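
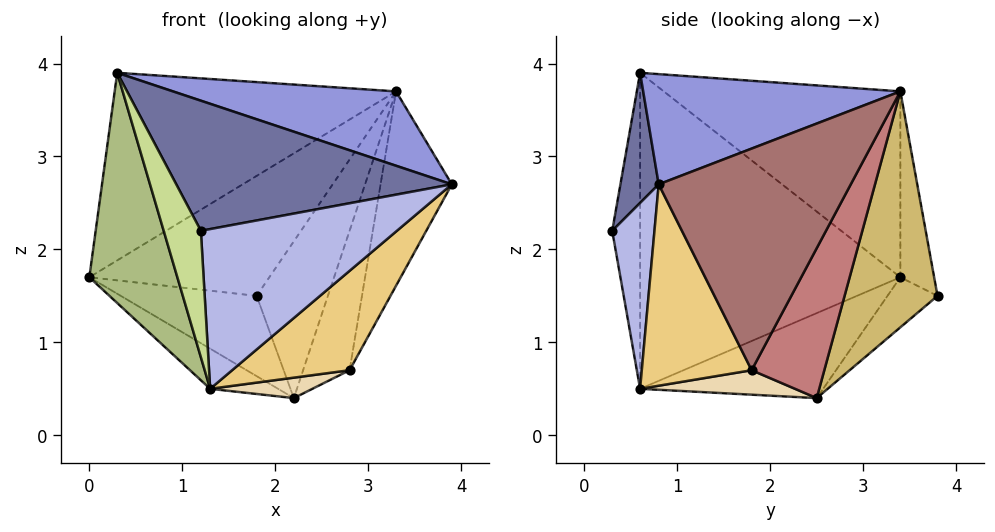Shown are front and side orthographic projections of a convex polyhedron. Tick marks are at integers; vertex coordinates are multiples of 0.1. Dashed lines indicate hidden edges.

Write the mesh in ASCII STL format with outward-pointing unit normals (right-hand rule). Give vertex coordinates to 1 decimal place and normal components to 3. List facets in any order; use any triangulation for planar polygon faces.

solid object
 facet normal 0.134 -0.961 0.240
  outer loop
   vertex 1.2 0.3 2.2
   vertex 3.9 0.8 2.7
   vertex 0.3 0.6 3.9
  endloop
 endfacet
 facet normal -0.441 0.525 0.728
  outer loop
   vertex 3.3 3.4 3.7
   vertex 0.0 3.4 1.7
   vertex 0.3 0.6 3.9
  endloop
 endfacet
 facet normal 0.318 -0.276 0.907
  outer loop
   vertex 3.3 3.4 3.7
   vertex 0.3 0.6 3.9
   vertex 3.9 0.8 2.7
  endloop
 endfacet
 facet normal 0.208 -0.965 -0.158
  outer loop
   vertex 1.3 0.6 0.5
   vertex 3.9 0.8 2.7
   vertex 1.2 0.3 2.2
  endloop
 endfacet
 facet normal -0.450 0.167 -0.877
  outer loop
   vertex 1.3 0.6 0.5
   vertex 0.0 3.4 1.7
   vertex 2.2 2.5 0.4
  endloop
 endfacet
 facet normal -0.913 -0.309 -0.268
  outer loop
   vertex 1.3 0.6 0.5
   vertex 0.3 0.6 3.9
   vertex 0.0 3.4 1.7
  endloop
 endfacet
 facet normal -0.591 -0.788 -0.174
  outer loop
   vertex 1.3 0.6 0.5
   vertex 1.2 0.3 2.2
   vertex 0.3 0.6 3.9
  endloop
 endfacet
 facet normal -0.177 0.940 0.291
  outer loop
   vertex 1.8 3.8 1.5
   vertex 0.0 3.4 1.7
   vertex 3.3 3.4 3.7
  endloop
 endfacet
 facet normal -0.218 0.591 -0.777
  outer loop
   vertex 1.8 3.8 1.5
   vertex 2.2 2.5 0.4
   vertex 0.0 3.4 1.7
  endloop
 endfacet
 facet normal 0.729 0.559 -0.395
  outer loop
   vertex 1.8 3.8 1.5
   vertex 3.3 3.4 3.7
   vertex 2.2 2.5 0.4
  endloop
 endfacet
 facet normal 0.549 -0.587 -0.595
  outer loop
   vertex 2.8 1.8 0.7
   vertex 3.9 0.8 2.7
   vertex 1.3 0.6 0.5
  endloop
 endfacet
 facet normal 0.268 -0.177 -0.947
  outer loop
   vertex 2.8 1.8 0.7
   vertex 1.3 0.6 0.5
   vertex 2.2 2.5 0.4
  endloop
 endfacet
 facet normal 0.887 0.329 -0.323
  outer loop
   vertex 2.8 1.8 0.7
   vertex 3.3 3.4 3.7
   vertex 3.9 0.8 2.7
  endloop
 endfacet
 facet normal 0.775 0.495 -0.393
  outer loop
   vertex 2.8 1.8 0.7
   vertex 2.2 2.5 0.4
   vertex 3.3 3.4 3.7
  endloop
 endfacet
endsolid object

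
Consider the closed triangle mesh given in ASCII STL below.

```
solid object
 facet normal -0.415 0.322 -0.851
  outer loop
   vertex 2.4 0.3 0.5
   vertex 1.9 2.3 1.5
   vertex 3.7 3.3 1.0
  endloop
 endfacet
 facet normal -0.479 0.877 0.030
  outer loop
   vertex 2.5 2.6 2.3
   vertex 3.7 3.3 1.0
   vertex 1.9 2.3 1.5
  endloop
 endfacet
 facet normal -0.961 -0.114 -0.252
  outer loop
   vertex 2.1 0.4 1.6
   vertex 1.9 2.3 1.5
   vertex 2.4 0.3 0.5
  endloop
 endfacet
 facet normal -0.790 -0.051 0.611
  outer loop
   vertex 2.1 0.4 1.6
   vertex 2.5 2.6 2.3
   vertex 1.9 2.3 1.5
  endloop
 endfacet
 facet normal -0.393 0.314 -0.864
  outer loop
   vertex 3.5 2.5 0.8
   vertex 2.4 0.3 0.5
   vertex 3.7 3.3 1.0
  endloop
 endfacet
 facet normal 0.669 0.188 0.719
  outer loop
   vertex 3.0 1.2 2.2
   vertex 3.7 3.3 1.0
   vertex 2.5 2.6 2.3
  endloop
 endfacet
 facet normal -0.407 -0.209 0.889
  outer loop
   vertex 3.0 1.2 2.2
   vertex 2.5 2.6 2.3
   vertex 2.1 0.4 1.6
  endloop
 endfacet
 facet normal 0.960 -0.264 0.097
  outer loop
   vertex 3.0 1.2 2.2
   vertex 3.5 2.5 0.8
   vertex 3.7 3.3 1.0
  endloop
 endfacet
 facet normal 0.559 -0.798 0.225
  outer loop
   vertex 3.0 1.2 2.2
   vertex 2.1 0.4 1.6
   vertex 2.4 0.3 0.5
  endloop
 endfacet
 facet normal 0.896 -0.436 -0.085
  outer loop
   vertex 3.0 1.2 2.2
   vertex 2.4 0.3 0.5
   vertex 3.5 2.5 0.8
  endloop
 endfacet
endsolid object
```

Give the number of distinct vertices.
7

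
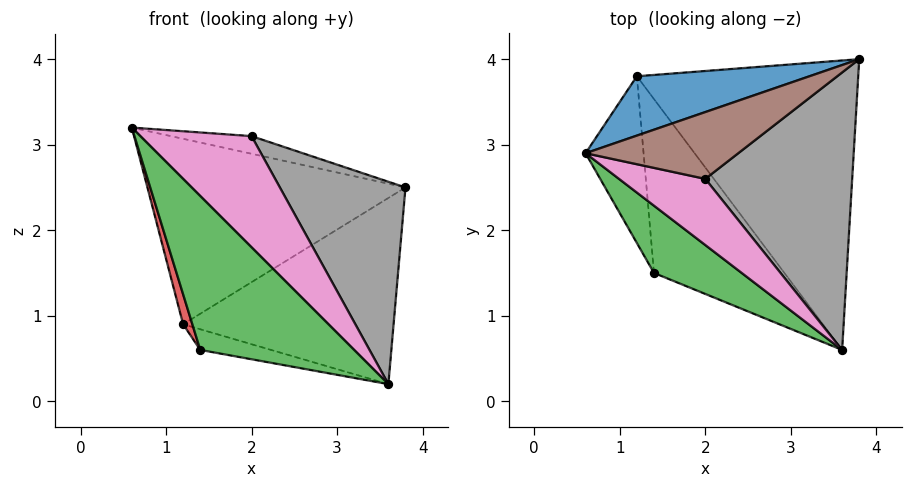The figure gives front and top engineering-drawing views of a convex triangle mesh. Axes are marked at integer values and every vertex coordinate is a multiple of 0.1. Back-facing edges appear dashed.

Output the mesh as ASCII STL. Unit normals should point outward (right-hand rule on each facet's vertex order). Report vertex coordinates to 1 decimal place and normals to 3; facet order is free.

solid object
 facet normal -0.252 0.922 0.295
  outer loop
   vertex 1.2 3.8 0.9
   vertex 0.6 2.9 3.2
   vertex 3.8 4.0 2.5
  endloop
 endfacet
 facet normal 0.430 0.488 -0.759
  outer loop
   vertex 1.2 3.8 0.9
   vertex 3.8 4.0 2.5
   vertex 3.6 0.6 0.2
  endloop
 endfacet
 facet normal -0.289 -0.877 0.383
  outer loop
   vertex 1.4 1.5 0.6
   vertex 3.6 0.6 0.2
   vertex 0.6 2.9 3.2
  endloop
 endfacet
 facet normal -0.962 -0.048 -0.270
  outer loop
   vertex 1.4 1.5 0.6
   vertex 0.6 2.9 3.2
   vertex 1.2 3.8 0.9
  endloop
 endfacet
 facet normal -0.131 0.117 -0.984
  outer loop
   vertex 1.4 1.5 0.6
   vertex 1.2 3.8 0.9
   vertex 3.6 0.6 0.2
  endloop
 endfacet
 facet normal 0.123 0.253 0.960
  outer loop
   vertex 2.0 2.6 3.1
   vertex 3.8 4.0 2.5
   vertex 0.6 2.9 3.2
  endloop
 endfacet
 facet normal -0.146 -0.850 0.506
  outer loop
   vertex 2.0 2.6 3.1
   vertex 0.6 2.9 3.2
   vertex 3.6 0.6 0.2
  endloop
 endfacet
 facet normal 0.588 -0.477 0.653
  outer loop
   vertex 2.0 2.6 3.1
   vertex 3.6 0.6 0.2
   vertex 3.8 4.0 2.5
  endloop
 endfacet
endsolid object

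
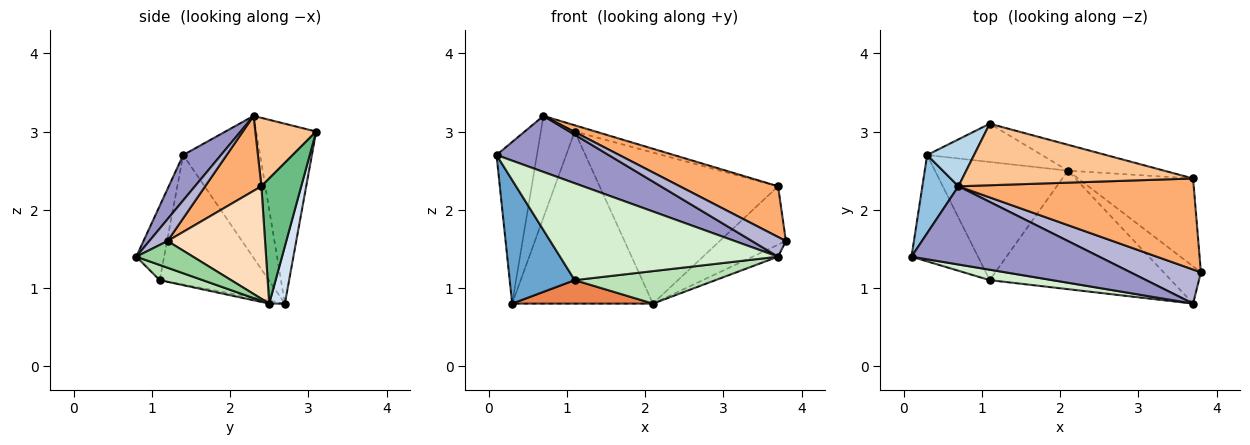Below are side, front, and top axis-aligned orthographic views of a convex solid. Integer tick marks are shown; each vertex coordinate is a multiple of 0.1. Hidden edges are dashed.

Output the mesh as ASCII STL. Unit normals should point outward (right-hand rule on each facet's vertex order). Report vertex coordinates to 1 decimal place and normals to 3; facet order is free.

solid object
 facet normal -0.786 -0.469 -0.403
  outer loop
   vertex 1.1 1.1 1.1
   vertex 0.1 1.4 2.7
   vertex 0.3 2.7 0.8
  endloop
 endfacet
 facet normal -0.864 0.454 0.220
  outer loop
   vertex 0.7 2.3 3.2
   vertex 0.3 2.7 0.8
   vertex 0.1 1.4 2.7
  endloop
 endfacet
 facet normal -0.849 0.480 0.221
  outer loop
   vertex 0.7 2.3 3.2
   vertex 1.1 3.1 3.0
   vertex 0.3 2.7 0.8
  endloop
 endfacet
 facet normal 0.108 0.970 -0.216
  outer loop
   vertex 2.1 2.5 0.8
   vertex 0.3 2.7 0.8
   vertex 1.1 3.1 3.0
  endloop
 endfacet
 facet normal -0.022 -0.195 -0.981
  outer loop
   vertex 2.1 2.5 0.8
   vertex 1.1 1.1 1.1
   vertex 0.3 2.7 0.8
  endloop
 endfacet
 facet normal 0.268 -0.469 0.842
  outer loop
   vertex 3.7 2.4 2.3
   vertex 0.7 2.3 3.2
   vertex 3.8 1.2 1.6
  endloop
 endfacet
 facet normal 0.283 0.097 0.954
  outer loop
   vertex 3.7 2.4 2.3
   vertex 1.1 3.1 3.0
   vertex 0.7 2.3 3.2
  endloop
 endfacet
 facet normal 0.632 0.429 -0.645
  outer loop
   vertex 3.7 2.4 2.3
   vertex 3.8 1.2 1.6
   vertex 2.1 2.5 0.8
  endloop
 endfacet
 facet normal 0.215 0.963 -0.165
  outer loop
   vertex 3.7 2.4 2.3
   vertex 2.1 2.5 0.8
   vertex 1.1 3.1 3.0
  endloop
 endfacet
 facet normal 0.563 0.253 -0.787
  outer loop
   vertex 3.7 0.8 1.4
   vertex 2.1 2.5 0.8
   vertex 3.8 1.2 1.6
  endloop
 endfacet
 facet normal 0.081 -0.264 -0.961
  outer loop
   vertex 3.7 0.8 1.4
   vertex 1.1 1.1 1.1
   vertex 2.1 2.5 0.8
  endloop
 endfacet
 facet normal -0.126 -0.986 0.106
  outer loop
   vertex 3.7 0.8 1.4
   vertex 0.1 1.4 2.7
   vertex 1.1 1.1 1.1
  endloop
 endfacet
 facet normal 0.193 -0.572 0.798
  outer loop
   vertex 3.7 0.8 1.4
   vertex 0.7 2.3 3.2
   vertex 0.1 1.4 2.7
  endloop
 endfacet
 facet normal 0.260 -0.483 0.836
  outer loop
   vertex 3.7 0.8 1.4
   vertex 3.8 1.2 1.6
   vertex 0.7 2.3 3.2
  endloop
 endfacet
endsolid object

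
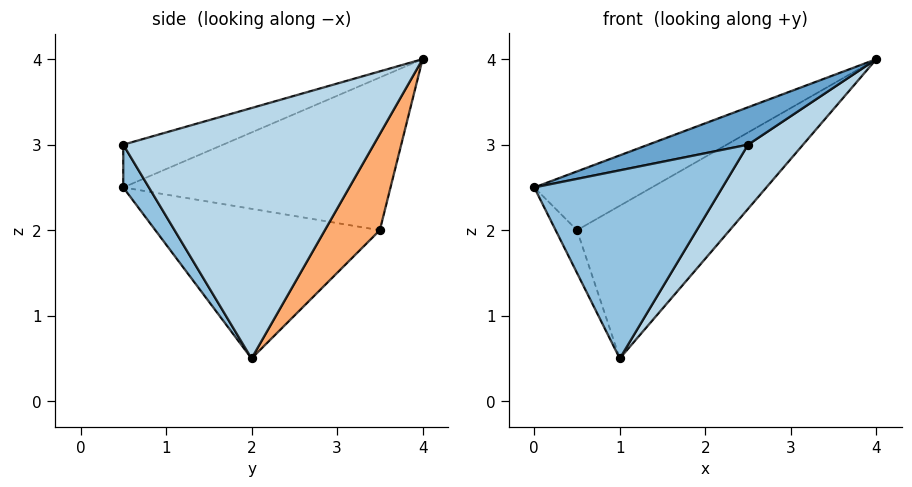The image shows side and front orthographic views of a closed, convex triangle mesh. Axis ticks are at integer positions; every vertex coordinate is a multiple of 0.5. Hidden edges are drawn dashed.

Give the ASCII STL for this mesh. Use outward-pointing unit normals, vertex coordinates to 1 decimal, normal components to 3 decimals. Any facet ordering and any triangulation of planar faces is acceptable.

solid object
 facet normal -0.192 -0.192 0.962
  outer loop
   vertex 2.5 0.5 3.0
   vertex 4.0 4.0 4.0
   vertex 0.0 0.5 2.5
  endloop
 endfacet
 facet normal 0.112 -0.821 -0.560
  outer loop
   vertex 1.0 2.0 0.5
   vertex 2.5 0.5 3.0
   vertex 0.0 0.5 2.5
  endloop
 endfacet
 facet normal 0.795 -0.174 -0.581
  outer loop
   vertex 1.0 2.0 0.5
   vertex 4.0 4.0 4.0
   vertex 2.5 0.5 3.0
  endloop
 endfacet
 facet normal -0.507 0.223 0.832
  outer loop
   vertex 0.5 3.5 2.0
   vertex 0.0 0.5 2.5
   vertex 4.0 4.0 4.0
  endloop
 endfacet
 facet normal -0.916 0.087 -0.392
  outer loop
   vertex 0.5 3.5 2.0
   vertex 1.0 2.0 0.5
   vertex 0.0 0.5 2.5
  endloop
 endfacet
 facet normal 0.261 0.725 -0.638
  outer loop
   vertex 0.5 3.5 2.0
   vertex 4.0 4.0 4.0
   vertex 1.0 2.0 0.5
  endloop
 endfacet
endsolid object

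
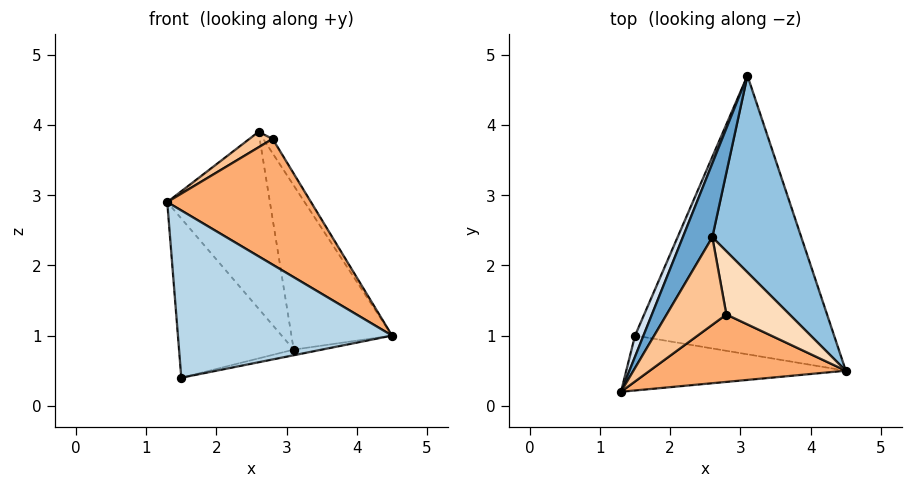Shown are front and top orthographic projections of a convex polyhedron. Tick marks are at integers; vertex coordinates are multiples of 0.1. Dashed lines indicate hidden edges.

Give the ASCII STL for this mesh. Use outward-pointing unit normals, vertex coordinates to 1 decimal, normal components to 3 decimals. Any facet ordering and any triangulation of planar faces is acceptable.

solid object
 facet normal -0.881 0.437 0.182
  outer loop
   vertex 2.6 2.4 3.9
   vertex 3.1 4.7 0.8
   vertex 1.3 0.2 2.9
  endloop
 endfacet
 facet normal 0.876 0.310 0.371
  outer loop
   vertex 2.6 2.4 3.9
   vertex 4.5 0.5 1.0
   vertex 3.1 4.7 0.8
  endloop
 endfacet
 facet normal -0.096 -0.946 -0.310
  outer loop
   vertex 1.5 1.0 0.4
   vertex 4.5 0.5 1.0
   vertex 1.3 0.2 2.9
  endloop
 endfacet
 facet normal -0.919 0.392 0.052
  outer loop
   vertex 1.5 1.0 0.4
   vertex 1.3 0.2 2.9
   vertex 3.1 4.7 0.8
  endloop
 endfacet
 facet normal 0.199 0.020 -0.980
  outer loop
   vertex 1.5 1.0 0.4
   vertex 3.1 4.7 0.8
   vertex 4.5 0.5 1.0
  endloop
 endfacet
 facet normal 0.341 -0.829 0.444
  outer loop
   vertex 2.8 1.3 3.8
   vertex 1.3 0.2 2.9
   vertex 4.5 0.5 1.0
  endloop
 endfacet
 facet normal -0.420 -0.158 0.894
  outer loop
   vertex 2.8 1.3 3.8
   vertex 2.6 2.4 3.9
   vertex 1.3 0.2 2.9
  endloop
 endfacet
 facet normal 0.863 0.112 0.492
  outer loop
   vertex 2.8 1.3 3.8
   vertex 4.5 0.5 1.0
   vertex 2.6 2.4 3.9
  endloop
 endfacet
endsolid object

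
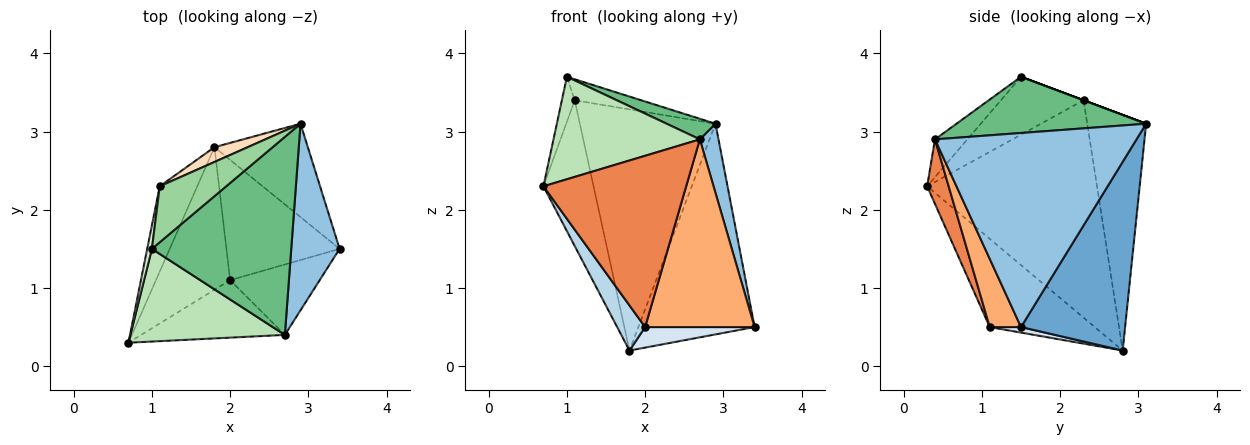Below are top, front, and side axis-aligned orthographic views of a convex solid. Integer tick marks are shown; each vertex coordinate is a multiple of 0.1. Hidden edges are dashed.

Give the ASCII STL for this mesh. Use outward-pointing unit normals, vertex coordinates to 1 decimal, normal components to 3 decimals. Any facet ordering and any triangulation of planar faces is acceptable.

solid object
 facet normal 0.634 0.707 -0.313
  outer loop
   vertex 2.9 3.1 3.1
   vertex 3.4 1.5 0.5
   vertex 1.8 2.8 0.2
  endloop
 endfacet
 facet normal 0.966 -0.089 0.241
  outer loop
   vertex 2.7 0.4 2.9
   vertex 3.4 1.5 0.5
   vertex 2.9 3.1 3.1
  endloop
 endfacet
 facet normal -0.750 -0.200 -0.630
  outer loop
   vertex 2.0 1.1 0.5
   vertex 0.7 0.3 2.3
   vertex 1.8 2.8 0.2
  endloop
 endfacet
 facet normal 0.048 -0.168 -0.985
  outer loop
   vertex 2.0 1.1 0.5
   vertex 1.8 2.8 0.2
   vertex 3.4 1.5 0.5
  endloop
 endfacet
 facet normal 0.141 -0.939 -0.315
  outer loop
   vertex 2.0 1.1 0.5
   vertex 2.7 0.4 2.9
   vertex 0.7 0.3 2.3
  endloop
 endfacet
 facet normal 0.258 -0.905 -0.339
  outer loop
   vertex 2.0 1.1 0.5
   vertex 3.4 1.5 0.5
   vertex 2.7 0.4 2.9
  endloop
 endfacet
 facet normal -0.946 0.279 -0.163
  outer loop
   vertex 1.1 2.3 3.4
   vertex 1.8 2.8 0.2
   vertex 0.7 0.3 2.3
  endloop
 endfacet
 facet normal -0.398 0.916 0.056
  outer loop
   vertex 1.1 2.3 3.4
   vertex 2.9 3.1 3.1
   vertex 1.8 2.8 0.2
  endloop
 endfacet
 facet normal 0.372 -0.096 0.923
  outer loop
   vertex 1.0 1.5 3.7
   vertex 2.7 0.4 2.9
   vertex 2.9 3.1 3.1
  endloop
 endfacet
 facet normal 0.000 0.351 0.936
  outer loop
   vertex 1.0 1.5 3.7
   vertex 2.9 3.1 3.1
   vertex 1.1 2.3 3.4
  endloop
 endfacet
 facet normal -0.162 -0.732 0.662
  outer loop
   vertex 1.0 1.5 3.7
   vertex 0.7 0.3 2.3
   vertex 2.7 0.4 2.9
  endloop
 endfacet
 facet normal -0.985 0.153 0.080
  outer loop
   vertex 1.0 1.5 3.7
   vertex 1.1 2.3 3.4
   vertex 0.7 0.3 2.3
  endloop
 endfacet
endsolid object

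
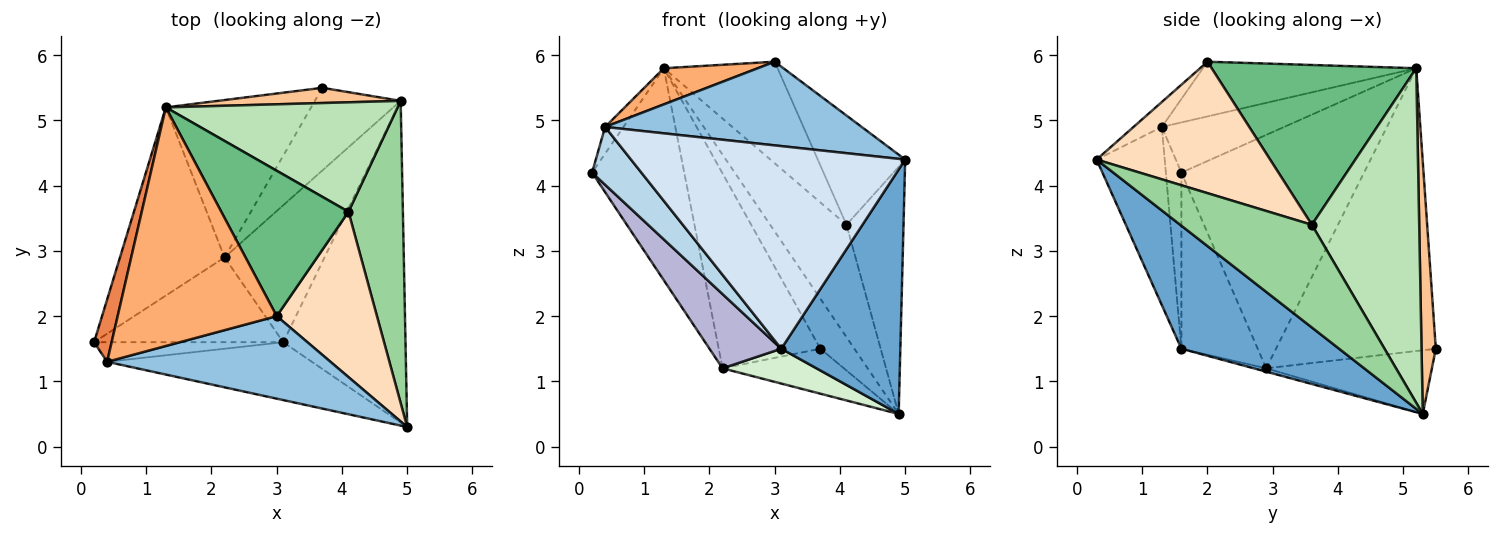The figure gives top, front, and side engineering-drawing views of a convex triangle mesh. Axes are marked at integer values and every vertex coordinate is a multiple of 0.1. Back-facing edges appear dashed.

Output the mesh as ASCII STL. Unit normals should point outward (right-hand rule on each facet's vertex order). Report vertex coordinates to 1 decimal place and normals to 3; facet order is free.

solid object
 facet normal 0.625 -0.472 -0.621
  outer loop
   vertex 3.1 1.6 1.5
   vertex 4.9 5.3 0.5
   vertex 5.0 0.3 4.4
  endloop
 endfacet
 facet normal -0.078 -0.710 0.700
  outer loop
   vertex 0.4 1.3 4.9
   vertex 5.0 0.3 4.4
   vertex 3.0 2.0 5.9
  endloop
 endfacet
 facet normal -0.286 -0.908 -0.307
  outer loop
   vertex 0.4 1.3 4.9
   vertex 0.2 1.6 4.2
   vertex 3.1 1.6 1.5
  endloop
 endfacet
 facet normal -0.232 -0.935 -0.267
  outer loop
   vertex 0.4 1.3 4.9
   vertex 3.1 1.6 1.5
   vertex 5.0 0.3 4.4
  endloop
 endfacet
 facet normal -0.935 0.140 0.327
  outer loop
   vertex 0.4 1.3 4.9
   vertex 1.3 5.2 5.8
   vertex 0.2 1.6 4.2
  endloop
 endfacet
 facet normal -0.322 -0.142 0.936
  outer loop
   vertex 0.4 1.3 4.9
   vertex 3.0 2.0 5.9
   vertex 1.3 5.2 5.8
  endloop
 endfacet
 facet normal 0.373 0.888 0.270
  outer loop
   vertex 3.7 5.5 1.5
   vertex 1.3 5.2 5.8
   vertex 4.9 5.3 0.5
  endloop
 endfacet
 facet normal 0.738 0.372 0.563
  outer loop
   vertex 4.1 3.6 3.4
   vertex 3.0 2.0 5.9
   vertex 5.0 0.3 4.4
  endloop
 endfacet
 facet normal 0.717 0.399 0.571
  outer loop
   vertex 4.1 3.6 3.4
   vertex 1.3 5.2 5.8
   vertex 3.0 2.0 5.9
  endloop
 endfacet
 facet normal 0.825 0.358 0.437
  outer loop
   vertex 4.1 3.6 3.4
   vertex 5.0 0.3 4.4
   vertex 4.9 5.3 0.5
  endloop
 endfacet
 facet normal 0.710 0.505 0.492
  outer loop
   vertex 4.1 3.6 3.4
   vertex 4.9 5.3 0.5
   vertex 1.3 5.2 5.8
  endloop
 endfacet
 facet normal -0.032 -0.246 -0.969
  outer loop
   vertex 2.2 2.9 1.2
   vertex 4.9 5.3 0.5
   vertex 3.1 1.6 1.5
  endloop
 endfacet
 facet normal -0.546 0.400 -0.736
  outer loop
   vertex 2.2 2.9 1.2
   vertex 3.7 5.5 1.5
   vertex 4.9 5.3 0.5
  endloop
 endfacet
 facet normal -0.574 -0.539 -0.616
  outer loop
   vertex 2.2 2.9 1.2
   vertex 3.1 1.6 1.5
   vertex 0.2 1.6 4.2
  endloop
 endfacet
 facet normal -0.829 0.418 -0.371
  outer loop
   vertex 2.2 2.9 1.2
   vertex 0.2 1.6 4.2
   vertex 1.3 5.2 5.8
  endloop
 endfacet
 facet normal -0.774 0.493 -0.398
  outer loop
   vertex 2.2 2.9 1.2
   vertex 1.3 5.2 5.8
   vertex 3.7 5.5 1.5
  endloop
 endfacet
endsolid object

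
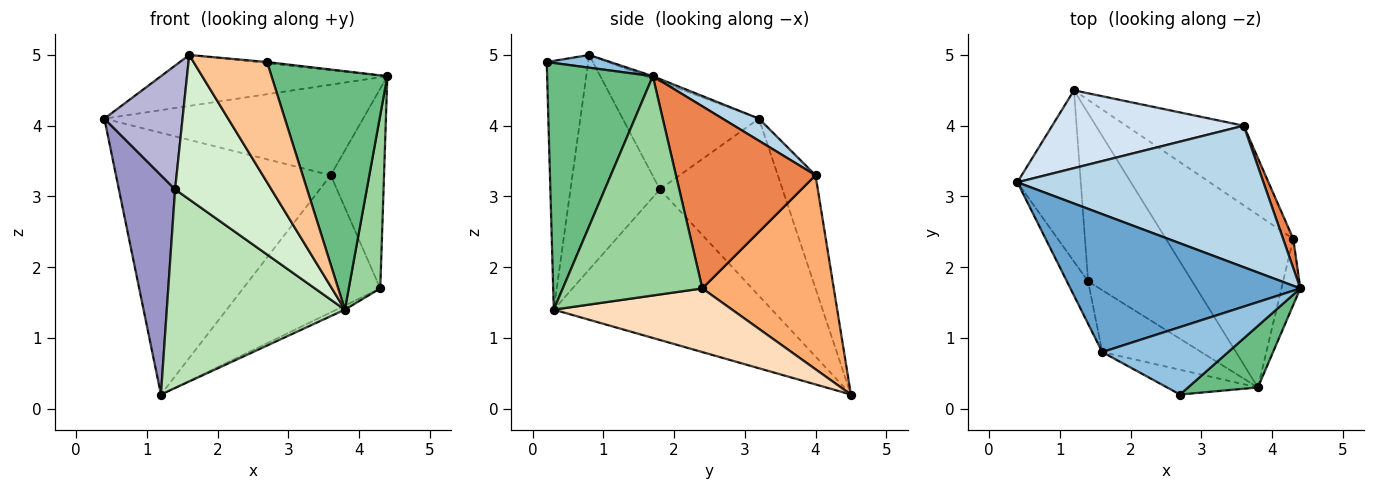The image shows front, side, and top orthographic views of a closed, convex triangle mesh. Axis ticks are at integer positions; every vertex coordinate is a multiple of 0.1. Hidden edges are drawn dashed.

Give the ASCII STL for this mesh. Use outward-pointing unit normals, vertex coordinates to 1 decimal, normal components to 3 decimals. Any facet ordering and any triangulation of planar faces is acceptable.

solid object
 facet normal -0.011 0.346 0.938
  outer loop
   vertex 1.6 0.8 5.0
   vertex 4.4 1.7 4.7
   vertex 0.4 3.2 4.1
  endloop
 endfacet
 facet normal 0.101 0.019 0.995
  outer loop
   vertex 1.6 0.8 5.0
   vertex 2.7 0.2 4.9
   vertex 4.4 1.7 4.7
  endloop
 endfacet
 facet normal 0.076 0.538 0.840
  outer loop
   vertex 3.6 4.0 3.3
   vertex 0.4 3.2 4.1
   vertex 4.4 1.7 4.7
  endloop
 endfacet
 facet normal -0.166 0.945 0.281
  outer loop
   vertex 3.6 4.0 3.3
   vertex 1.2 4.5 0.2
   vertex 0.4 3.2 4.1
  endloop
 endfacet
 facet normal 0.933 0.356 0.052
  outer loop
   vertex 3.6 4.0 3.3
   vertex 4.4 1.7 4.7
   vertex 4.3 2.4 1.7
  endloop
 endfacet
 facet normal 0.638 0.666 -0.387
  outer loop
   vertex 3.6 4.0 3.3
   vertex 4.3 2.4 1.7
   vertex 1.2 4.5 0.2
  endloop
 endfacet
 facet normal -0.484 -0.857 -0.176
  outer loop
   vertex 3.8 0.3 1.4
   vertex 2.7 0.2 4.9
   vertex 1.6 0.8 5.0
  endloop
 endfacet
 facet normal 0.447 0.021 -0.894
  outer loop
   vertex 3.8 0.3 1.4
   vertex 1.2 4.5 0.2
   vertex 4.3 2.4 1.7
  endloop
 endfacet
 facet normal 0.662 -0.726 0.187
  outer loop
   vertex 3.8 0.3 1.4
   vertex 4.4 1.7 4.7
   vertex 2.7 0.2 4.9
  endloop
 endfacet
 facet normal 0.972 -0.219 -0.084
  outer loop
   vertex 3.8 0.3 1.4
   vertex 4.3 2.4 1.7
   vertex 4.4 1.7 4.7
  endloop
 endfacet
 facet normal -0.683 -0.558 -0.472
  outer loop
   vertex 1.4 1.8 3.1
   vertex 1.2 4.5 0.2
   vertex 3.8 0.3 1.4
  endloop
 endfacet
 facet normal -0.649 -0.699 -0.300
  outer loop
   vertex 1.4 1.8 3.1
   vertex 3.8 0.3 1.4
   vertex 1.6 0.8 5.0
  endloop
 endfacet
 facet normal -0.864 -0.396 -0.309
  outer loop
   vertex 1.4 1.8 3.1
   vertex 0.4 3.2 4.1
   vertex 1.2 4.5 0.2
  endloop
 endfacet
 facet normal -0.855 -0.491 -0.168
  outer loop
   vertex 1.4 1.8 3.1
   vertex 1.6 0.8 5.0
   vertex 0.4 3.2 4.1
  endloop
 endfacet
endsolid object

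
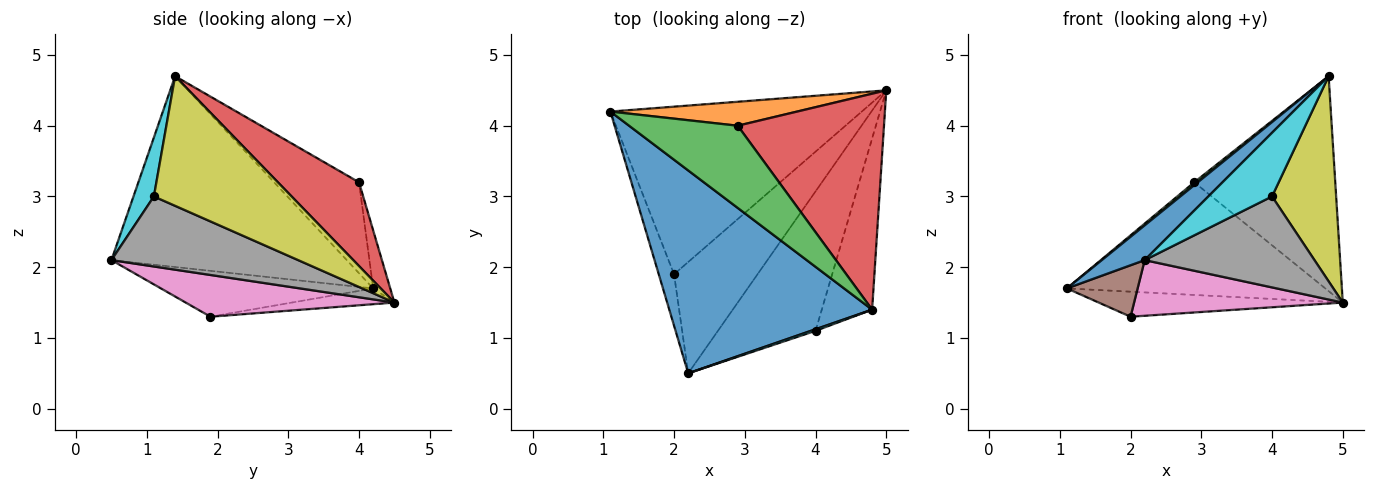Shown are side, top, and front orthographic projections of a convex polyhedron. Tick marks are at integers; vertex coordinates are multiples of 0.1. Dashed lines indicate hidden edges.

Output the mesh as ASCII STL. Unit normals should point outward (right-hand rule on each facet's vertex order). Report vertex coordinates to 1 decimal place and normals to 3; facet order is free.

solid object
 facet normal -0.680 -0.124 0.723
  outer loop
   vertex 4.8 1.4 4.7
   vertex 1.1 4.2 1.7
   vertex 2.2 0.5 2.1
  endloop
 endfacet
 facet normal -0.064 0.976 0.207
  outer loop
   vertex 2.9 4.0 3.2
   vertex 5.0 4.5 1.5
   vertex 1.1 4.2 1.7
  endloop
 endfacet
 facet normal -0.642 -0.027 0.766
  outer loop
   vertex 2.9 4.0 3.2
   vertex 1.1 4.2 1.7
   vertex 4.8 1.4 4.7
  endloop
 endfacet
 facet normal 0.376 0.654 0.657
  outer loop
   vertex 2.9 4.0 3.2
   vertex 4.8 1.4 4.7
   vertex 5.0 4.5 1.5
  endloop
 endfacet
 facet normal -0.062 0.147 -0.987
  outer loop
   vertex 2.0 1.9 1.3
   vertex 1.1 4.2 1.7
   vertex 5.0 4.5 1.5
  endloop
 endfacet
 facet normal -0.905 -0.302 -0.302
  outer loop
   vertex 2.0 1.9 1.3
   vertex 2.2 0.5 2.1
   vertex 1.1 4.2 1.7
  endloop
 endfacet
 facet normal 0.408 -0.408 -0.816
  outer loop
   vertex 2.0 1.9 1.3
   vertex 5.0 4.5 1.5
   vertex 2.2 0.5 2.1
  endloop
 endfacet
 facet normal 0.515 -0.468 -0.718
  outer loop
   vertex 4.0 1.1 3.0
   vertex 2.2 0.5 2.1
   vertex 5.0 4.5 1.5
  endloop
 endfacet
 facet normal 0.855 -0.398 -0.332
  outer loop
   vertex 4.0 1.1 3.0
   vertex 5.0 4.5 1.5
   vertex 4.8 1.4 4.7
  endloop
 endfacet
 facet normal 0.305 -0.952 0.024
  outer loop
   vertex 4.0 1.1 3.0
   vertex 4.8 1.4 4.7
   vertex 2.2 0.5 2.1
  endloop
 endfacet
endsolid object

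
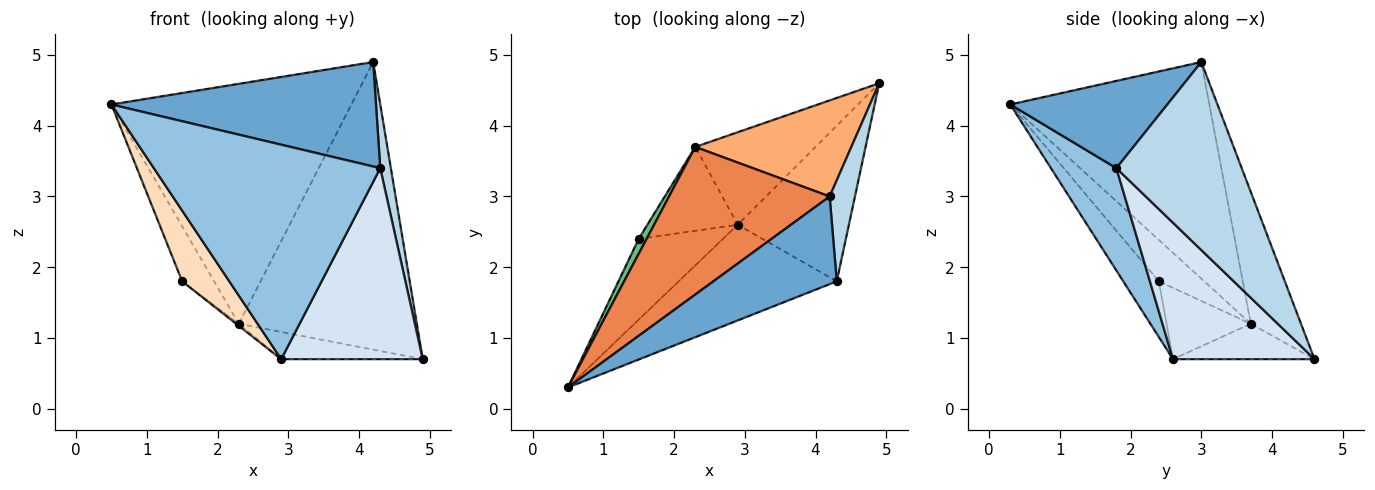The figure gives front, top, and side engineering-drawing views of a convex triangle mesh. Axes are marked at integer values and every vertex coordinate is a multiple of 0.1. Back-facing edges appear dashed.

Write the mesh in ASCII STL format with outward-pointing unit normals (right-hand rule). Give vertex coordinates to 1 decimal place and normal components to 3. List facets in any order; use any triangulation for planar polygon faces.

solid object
 facet normal 0.414 -0.697 0.585
  outer loop
   vertex 4.3 1.8 3.4
   vertex 4.2 3.0 4.9
   vertex 0.5 0.3 4.3
  endloop
 endfacet
 facet normal 0.255 -0.883 -0.394
  outer loop
   vertex 4.3 1.8 3.4
   vertex 0.5 0.3 4.3
   vertex 2.9 2.6 0.7
  endloop
 endfacet
 facet normal 0.988 -0.084 0.133
  outer loop
   vertex 4.3 1.8 3.4
   vertex 4.9 4.6 0.7
   vertex 4.2 3.0 4.9
  endloop
 endfacet
 facet normal 0.613 -0.613 -0.499
  outer loop
   vertex 4.3 1.8 3.4
   vertex 2.9 2.6 0.7
   vertex 4.9 4.6 0.7
  endloop
 endfacet
 facet normal -0.577 0.696 0.428
  outer loop
   vertex 2.3 3.7 1.2
   vertex 0.5 0.3 4.3
   vertex 4.2 3.0 4.9
  endloop
 endfacet
 facet normal -0.258 0.916 0.306
  outer loop
   vertex 2.3 3.7 1.2
   vertex 4.2 3.0 4.9
   vertex 4.9 4.6 0.7
  endloop
 endfacet
 facet normal -0.272 0.272 -0.923
  outer loop
   vertex 2.3 3.7 1.2
   vertex 4.9 4.6 0.7
   vertex 2.9 2.6 0.7
  endloop
 endfacet
 facet normal -0.445 -0.590 -0.674
  outer loop
   vertex 1.5 2.4 1.8
   vertex 2.9 2.6 0.7
   vertex 0.5 0.3 4.3
  endloop
 endfacet
 facet normal -0.808 0.569 0.154
  outer loop
   vertex 1.5 2.4 1.8
   vertex 0.5 0.3 4.3
   vertex 2.3 3.7 1.2
  endloop
 endfacet
 facet normal -0.619 0.019 -0.785
  outer loop
   vertex 1.5 2.4 1.8
   vertex 2.3 3.7 1.2
   vertex 2.9 2.6 0.7
  endloop
 endfacet
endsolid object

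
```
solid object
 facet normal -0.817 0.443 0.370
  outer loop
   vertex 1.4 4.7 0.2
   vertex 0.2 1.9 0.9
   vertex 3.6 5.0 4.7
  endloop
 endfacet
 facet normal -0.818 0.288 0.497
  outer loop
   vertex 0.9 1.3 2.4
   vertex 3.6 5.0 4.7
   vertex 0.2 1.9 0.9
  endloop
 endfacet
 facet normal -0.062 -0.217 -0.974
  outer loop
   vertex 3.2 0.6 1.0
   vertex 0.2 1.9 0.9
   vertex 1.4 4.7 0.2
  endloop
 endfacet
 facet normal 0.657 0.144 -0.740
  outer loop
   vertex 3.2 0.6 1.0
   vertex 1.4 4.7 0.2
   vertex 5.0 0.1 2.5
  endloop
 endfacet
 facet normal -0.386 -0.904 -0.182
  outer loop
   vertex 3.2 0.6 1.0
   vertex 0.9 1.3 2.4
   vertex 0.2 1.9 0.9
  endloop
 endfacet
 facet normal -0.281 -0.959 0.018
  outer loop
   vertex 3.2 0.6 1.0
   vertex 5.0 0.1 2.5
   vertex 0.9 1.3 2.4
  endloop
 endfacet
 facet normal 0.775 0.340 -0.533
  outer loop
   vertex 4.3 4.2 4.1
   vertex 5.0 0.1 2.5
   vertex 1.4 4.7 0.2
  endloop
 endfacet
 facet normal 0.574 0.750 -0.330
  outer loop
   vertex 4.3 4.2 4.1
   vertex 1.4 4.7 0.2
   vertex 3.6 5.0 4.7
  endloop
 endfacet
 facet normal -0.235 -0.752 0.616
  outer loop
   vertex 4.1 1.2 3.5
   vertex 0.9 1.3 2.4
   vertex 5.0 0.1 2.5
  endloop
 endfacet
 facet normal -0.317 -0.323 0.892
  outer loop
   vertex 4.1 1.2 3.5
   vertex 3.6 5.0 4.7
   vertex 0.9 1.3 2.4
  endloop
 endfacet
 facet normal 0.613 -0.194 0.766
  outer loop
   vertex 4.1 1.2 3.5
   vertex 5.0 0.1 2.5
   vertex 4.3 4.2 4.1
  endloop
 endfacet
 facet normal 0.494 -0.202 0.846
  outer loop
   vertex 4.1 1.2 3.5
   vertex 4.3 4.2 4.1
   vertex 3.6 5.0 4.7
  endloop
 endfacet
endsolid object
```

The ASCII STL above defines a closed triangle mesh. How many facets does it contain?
12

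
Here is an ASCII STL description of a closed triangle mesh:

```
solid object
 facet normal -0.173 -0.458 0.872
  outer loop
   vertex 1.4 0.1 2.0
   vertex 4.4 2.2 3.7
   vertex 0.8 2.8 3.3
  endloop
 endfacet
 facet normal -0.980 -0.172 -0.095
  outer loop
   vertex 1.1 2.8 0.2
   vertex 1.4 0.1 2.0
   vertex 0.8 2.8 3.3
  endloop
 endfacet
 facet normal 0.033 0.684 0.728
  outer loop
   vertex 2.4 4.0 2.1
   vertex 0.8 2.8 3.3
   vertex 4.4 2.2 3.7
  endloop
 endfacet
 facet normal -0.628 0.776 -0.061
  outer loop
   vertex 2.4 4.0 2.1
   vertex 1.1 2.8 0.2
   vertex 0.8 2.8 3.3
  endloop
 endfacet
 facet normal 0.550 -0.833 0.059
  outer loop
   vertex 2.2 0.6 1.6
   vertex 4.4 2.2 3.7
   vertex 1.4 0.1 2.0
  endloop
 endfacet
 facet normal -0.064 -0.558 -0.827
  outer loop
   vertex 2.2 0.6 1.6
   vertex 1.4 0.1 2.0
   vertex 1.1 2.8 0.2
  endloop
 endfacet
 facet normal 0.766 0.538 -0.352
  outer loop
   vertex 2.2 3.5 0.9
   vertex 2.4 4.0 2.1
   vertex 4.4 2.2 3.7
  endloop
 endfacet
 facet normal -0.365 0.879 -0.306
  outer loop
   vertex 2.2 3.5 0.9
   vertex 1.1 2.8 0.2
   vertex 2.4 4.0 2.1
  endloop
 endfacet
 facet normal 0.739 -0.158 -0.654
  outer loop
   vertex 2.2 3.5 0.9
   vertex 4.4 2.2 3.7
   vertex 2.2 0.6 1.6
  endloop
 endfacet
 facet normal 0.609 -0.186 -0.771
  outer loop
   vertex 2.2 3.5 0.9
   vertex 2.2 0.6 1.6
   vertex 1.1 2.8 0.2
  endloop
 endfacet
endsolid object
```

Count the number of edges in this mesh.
15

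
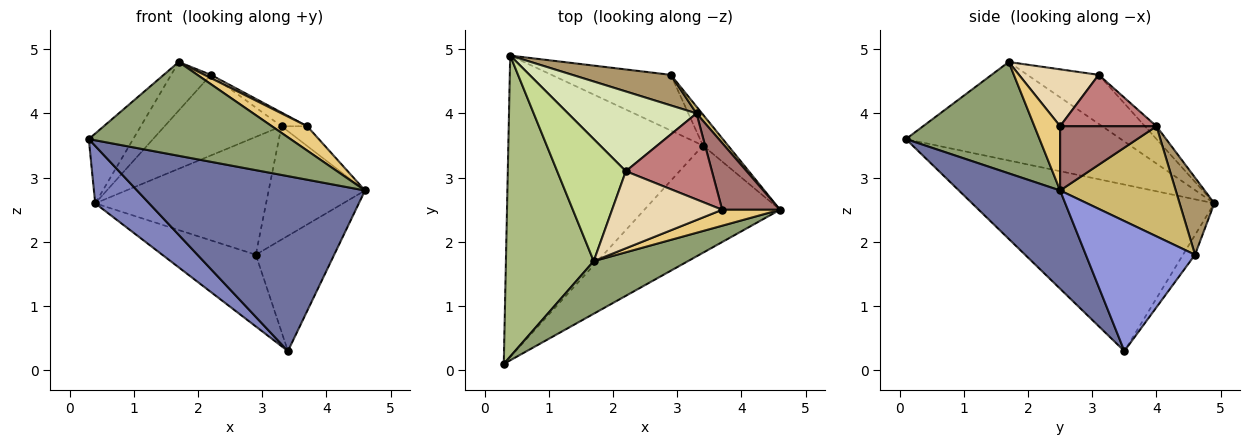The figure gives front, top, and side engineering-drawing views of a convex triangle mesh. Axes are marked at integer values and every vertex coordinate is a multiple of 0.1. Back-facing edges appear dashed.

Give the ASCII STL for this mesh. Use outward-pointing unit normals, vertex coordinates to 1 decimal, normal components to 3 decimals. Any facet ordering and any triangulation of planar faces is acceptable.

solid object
 facet normal 0.354 -0.797 -0.489
  outer loop
   vertex 3.4 3.5 0.3
   vertex 4.6 2.5 2.8
   vertex 0.3 0.1 3.6
  endloop
 endfacet
 facet normal -0.643 -0.143 -0.752
  outer loop
   vertex 3.4 3.5 0.3
   vertex 0.3 0.1 3.6
   vertex 0.4 4.9 2.6
  endloop
 endfacet
 facet normal 0.803 0.576 -0.155
  outer loop
   vertex 2.9 4.6 1.8
   vertex 4.6 2.5 2.8
   vertex 3.4 3.5 0.3
  endloop
 endfacet
 facet normal -0.101 0.786 -0.610
  outer loop
   vertex 2.9 4.6 1.8
   vertex 3.4 3.5 0.3
   vertex 0.4 4.9 2.6
  endloop
 endfacet
 facet normal 0.500 -0.755 0.423
  outer loop
   vertex 1.7 1.7 4.8
   vertex 0.3 0.1 3.6
   vertex 4.6 2.5 2.8
  endloop
 endfacet
 facet normal -0.738 0.152 0.658
  outer loop
   vertex 1.7 1.7 4.8
   vertex 0.4 4.9 2.6
   vertex 0.3 0.1 3.6
  endloop
 endfacet
 facet normal -0.553 0.308 0.774
  outer loop
   vertex 1.7 1.7 4.8
   vertex 2.2 3.1 4.6
   vertex 0.4 4.9 2.6
  endloop
 endfacet
 facet normal -0.070 0.709 0.701
  outer loop
   vertex 3.3 4.0 3.8
   vertex 0.4 4.9 2.6
   vertex 2.2 3.1 4.6
  endloop
 endfacet
 facet normal 0.193 0.950 0.246
  outer loop
   vertex 3.3 4.0 3.8
   vertex 2.9 4.6 1.8
   vertex 0.4 4.9 2.6
  endloop
 endfacet
 facet normal 0.768 0.640 0.038
  outer loop
   vertex 3.3 4.0 3.8
   vertex 4.6 2.5 2.8
   vertex 2.9 4.6 1.8
  endloop
 endfacet
 facet normal 0.520 -0.715 0.468
  outer loop
   vertex 3.7 2.5 3.8
   vertex 1.7 1.7 4.8
   vertex 4.6 2.5 2.8
  endloop
 endfacet
 facet normal 0.459 -0.037 0.888
  outer loop
   vertex 3.7 2.5 3.8
   vertex 2.2 3.1 4.6
   vertex 1.7 1.7 4.8
  endloop
 endfacet
 facet normal 0.729 0.194 0.656
  outer loop
   vertex 3.7 2.5 3.8
   vertex 4.6 2.5 2.8
   vertex 3.3 4.0 3.8
  endloop
 endfacet
 facet normal 0.508 0.135 0.851
  outer loop
   vertex 3.7 2.5 3.8
   vertex 3.3 4.0 3.8
   vertex 2.2 3.1 4.6
  endloop
 endfacet
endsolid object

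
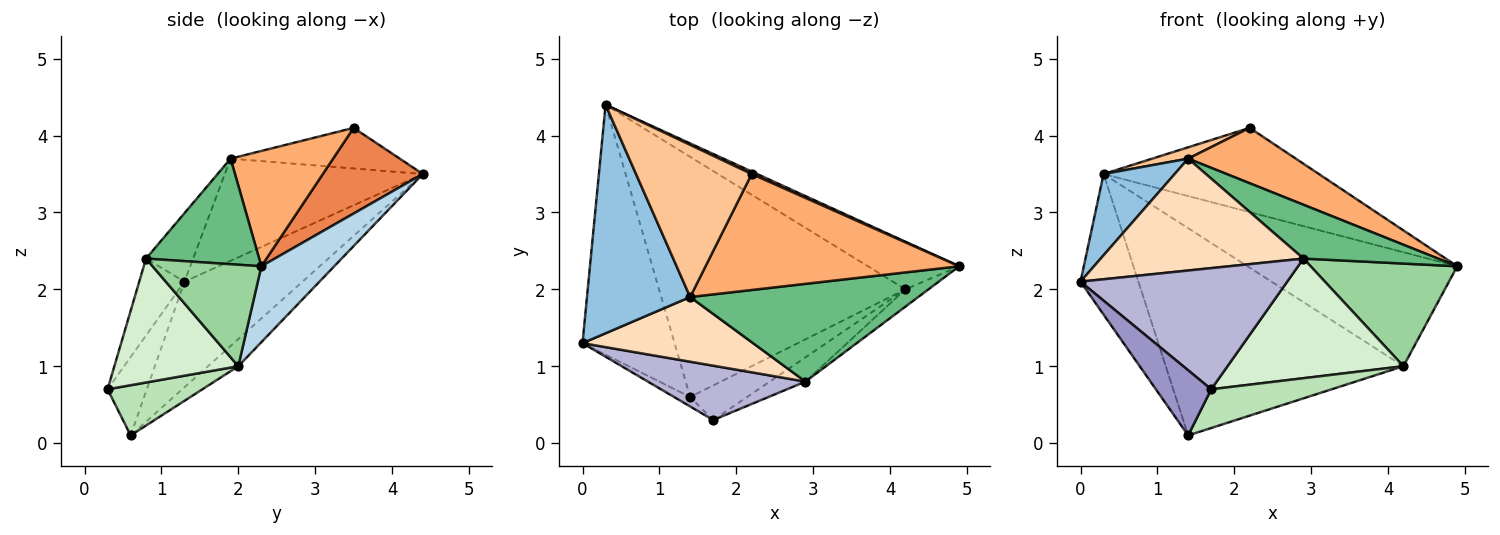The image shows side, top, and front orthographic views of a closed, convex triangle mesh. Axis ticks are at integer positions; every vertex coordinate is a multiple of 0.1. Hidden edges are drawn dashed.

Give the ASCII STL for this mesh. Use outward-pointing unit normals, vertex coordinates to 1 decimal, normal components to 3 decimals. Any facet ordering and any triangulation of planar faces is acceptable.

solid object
 facet normal -0.707 0.347 -0.616
  outer loop
   vertex 1.4 0.6 0.1
   vertex 0.0 1.3 2.1
   vertex 0.3 4.4 3.5
  endloop
 endfacet
 facet normal -0.682 -0.245 0.689
  outer loop
   vertex 1.4 1.9 3.7
   vertex 0.3 4.4 3.5
   vertex 0.0 1.3 2.1
  endloop
 endfacet
 facet normal 0.305 0.879 -0.367
  outer loop
   vertex 4.2 2.0 1.0
   vertex 0.3 4.4 3.5
   vertex 4.9 2.3 2.3
  endloop
 endfacet
 facet normal -0.083 0.651 -0.754
  outer loop
   vertex 4.2 2.0 1.0
   vertex 1.4 0.6 0.1
   vertex 0.3 4.4 3.5
  endloop
 endfacet
 facet normal 0.421 0.907 0.027
  outer loop
   vertex 2.2 3.5 4.1
   vertex 4.9 2.3 2.3
   vertex 0.3 4.4 3.5
  endloop
 endfacet
 facet normal 0.380 -0.399 0.835
  outer loop
   vertex 2.2 3.5 4.1
   vertex 1.4 1.9 3.7
   vertex 4.9 2.3 2.3
  endloop
 endfacet
 facet normal -0.330 -0.070 0.941
  outer loop
   vertex 2.2 3.5 4.1
   vertex 0.3 4.4 3.5
   vertex 1.4 1.9 3.7
  endloop
 endfacet
 facet normal -0.197 -0.849 0.491
  outer loop
   vertex 2.9 0.8 2.4
   vertex 1.4 1.9 3.7
   vertex 0.0 1.3 2.1
  endloop
 endfacet
 facet normal 0.376 -0.447 0.812
  outer loop
   vertex 2.9 0.8 2.4
   vertex 4.9 2.3 2.3
   vertex 1.4 1.9 3.7
  endloop
 endfacet
 facet normal 0.590 -0.796 -0.134
  outer loop
   vertex 2.9 0.8 2.4
   vertex 4.2 2.0 1.0
   vertex 4.9 2.3 2.3
  endloop
 endfacet
 facet normal 0.506 -0.643 -0.575
  outer loop
   vertex 1.7 0.3 0.7
   vertex 1.4 0.6 0.1
   vertex 4.2 2.0 1.0
  endloop
 endfacet
 facet normal 0.568 -0.807 -0.164
  outer loop
   vertex 1.7 0.3 0.7
   vertex 4.2 2.0 1.0
   vertex 2.9 0.8 2.4
  endloop
 endfacet
 facet normal -0.574 -0.810 -0.118
  outer loop
   vertex 1.7 0.3 0.7
   vertex 0.0 1.3 2.1
   vertex 1.4 0.6 0.1
  endloop
 endfacet
 facet normal -0.196 -0.895 0.401
  outer loop
   vertex 1.7 0.3 0.7
   vertex 2.9 0.8 2.4
   vertex 0.0 1.3 2.1
  endloop
 endfacet
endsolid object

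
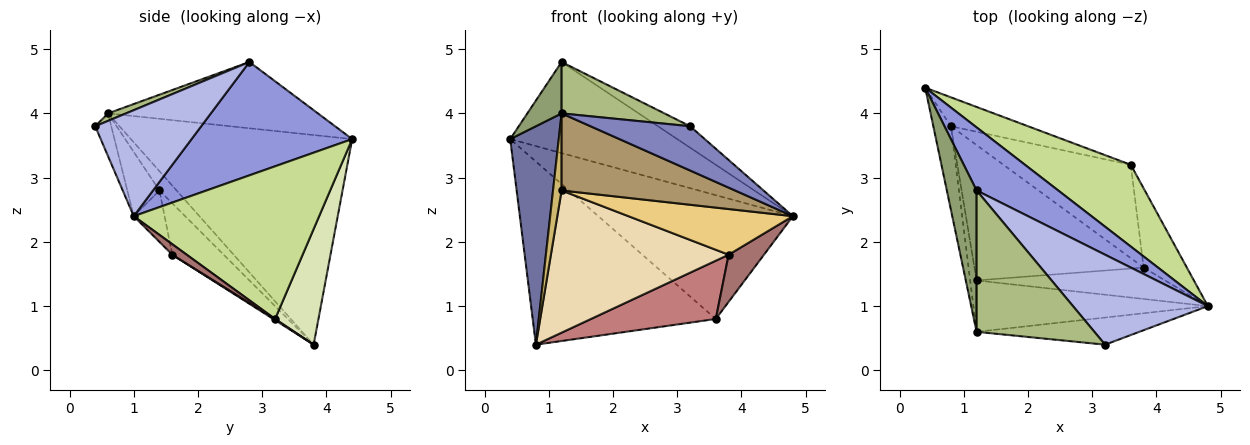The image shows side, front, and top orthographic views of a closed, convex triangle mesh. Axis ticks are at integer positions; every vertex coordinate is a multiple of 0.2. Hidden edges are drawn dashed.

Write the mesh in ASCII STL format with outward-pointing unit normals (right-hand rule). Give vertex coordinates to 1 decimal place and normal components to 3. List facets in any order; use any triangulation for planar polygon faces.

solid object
 facet normal -0.974 -0.214 -0.082
  outer loop
   vertex 1.2 0.6 4.0
   vertex 0.4 4.4 3.6
   vertex 0.8 3.8 0.4
  endloop
 endfacet
 facet normal -0.136 -0.845 -0.518
  outer loop
   vertex 1.2 0.6 4.0
   vertex 4.8 1.0 2.4
   vertex 3.2 0.4 3.8
  endloop
 endfacet
 facet normal 0.620 0.645 0.447
  outer loop
   vertex 1.2 2.8 4.8
   vertex 4.8 1.0 2.4
   vertex 0.4 4.4 3.6
  endloop
 endfacet
 facet normal 0.607 0.184 0.773
  outer loop
   vertex 1.2 2.8 4.8
   vertex 3.2 0.4 3.8
   vertex 4.8 1.0 2.4
  endloop
 endfacet
 facet normal -0.902 -0.147 0.405
  outer loop
   vertex 1.2 2.8 4.8
   vertex 0.4 4.4 3.6
   vertex 1.2 0.6 4.0
  endloop
 endfacet
 facet normal 0.060 -0.341 0.938
  outer loop
   vertex 1.2 2.8 4.8
   vertex 1.2 0.6 4.0
   vertex 3.2 0.4 3.8
  endloop
 endfacet
 facet normal 0.622 0.653 0.431
  outer loop
   vertex 3.6 3.2 0.8
   vertex 0.4 4.4 3.6
   vertex 4.8 1.0 2.4
  endloop
 endfacet
 facet normal 0.228 0.962 -0.152
  outer loop
   vertex 3.6 3.2 0.8
   vertex 0.8 3.8 0.4
   vertex 0.4 4.4 3.6
  endloop
 endfacet
 facet normal -0.152 -0.822 -0.548
  outer loop
   vertex 1.2 1.4 2.8
   vertex 4.8 1.0 2.4
   vertex 1.2 0.6 4.0
  endloop
 endfacet
 facet normal -0.857 -0.429 -0.286
  outer loop
   vertex 1.2 1.4 2.8
   vertex 1.2 0.6 4.0
   vertex 0.8 3.8 0.4
  endloop
 endfacet
 facet normal -0.153 -0.814 -0.560
  outer loop
   vertex 3.8 1.6 1.8
   vertex 4.8 1.0 2.4
   vertex 1.2 1.4 2.8
  endloop
 endfacet
 facet normal -0.205 -0.709 -0.675
  outer loop
   vertex 3.8 1.6 1.8
   vertex 1.2 1.4 2.8
   vertex 0.8 3.8 0.4
  endloop
 endfacet
 facet normal 0.205 -0.500 -0.841
  outer loop
   vertex 3.8 1.6 1.8
   vertex 3.6 3.2 0.8
   vertex 4.8 1.0 2.4
  endloop
 endfacet
 facet normal 0.008 -0.529 -0.848
  outer loop
   vertex 3.8 1.6 1.8
   vertex 0.8 3.8 0.4
   vertex 3.6 3.2 0.8
  endloop
 endfacet
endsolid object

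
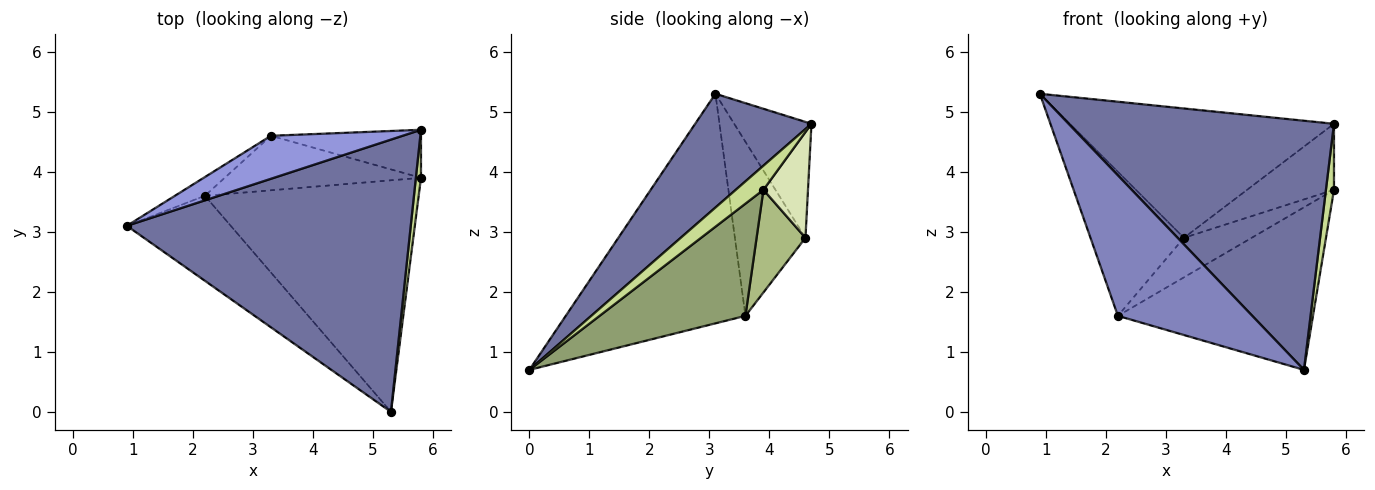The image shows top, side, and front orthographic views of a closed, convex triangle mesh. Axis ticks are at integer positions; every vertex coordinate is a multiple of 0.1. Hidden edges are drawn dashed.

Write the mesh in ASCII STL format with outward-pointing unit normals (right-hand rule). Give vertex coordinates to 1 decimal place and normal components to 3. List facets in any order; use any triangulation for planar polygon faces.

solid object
 facet normal 0.284 -0.647 0.707
  outer loop
   vertex 5.3 0.0 0.7
   vertex 5.8 4.7 4.8
   vertex 0.9 3.1 5.3
  endloop
 endfacet
 facet normal -0.753 -0.563 -0.341
  outer loop
   vertex 2.2 3.6 1.6
   vertex 5.3 0.0 0.7
   vertex 0.9 3.1 5.3
  endloop
 endfacet
 facet normal -0.268 0.914 0.304
  outer loop
   vertex 3.3 4.6 2.9
   vertex 0.9 3.1 5.3
   vertex 5.8 4.7 4.8
  endloop
 endfacet
 facet normal -0.599 0.794 -0.103
  outer loop
   vertex 3.3 4.6 2.9
   vertex 2.2 3.6 1.6
   vertex 0.9 3.1 5.3
  endloop
 endfacet
 facet normal 0.395 0.528 -0.752
  outer loop
   vertex 5.8 3.9 3.7
   vertex 5.3 0.0 0.7
   vertex 2.2 3.6 1.6
  endloop
 endfacet
 facet normal 0.390 0.540 -0.746
  outer loop
   vertex 5.8 3.9 3.7
   vertex 2.2 3.6 1.6
   vertex 3.3 4.6 2.9
  endloop
 endfacet
 facet normal 0.941 -0.274 0.199
  outer loop
   vertex 5.8 3.9 3.7
   vertex 5.8 4.7 4.8
   vertex 5.3 0.0 0.7
  endloop
 endfacet
 facet normal 0.383 0.747 -0.543
  outer loop
   vertex 5.8 3.9 3.7
   vertex 3.3 4.6 2.9
   vertex 5.8 4.7 4.8
  endloop
 endfacet
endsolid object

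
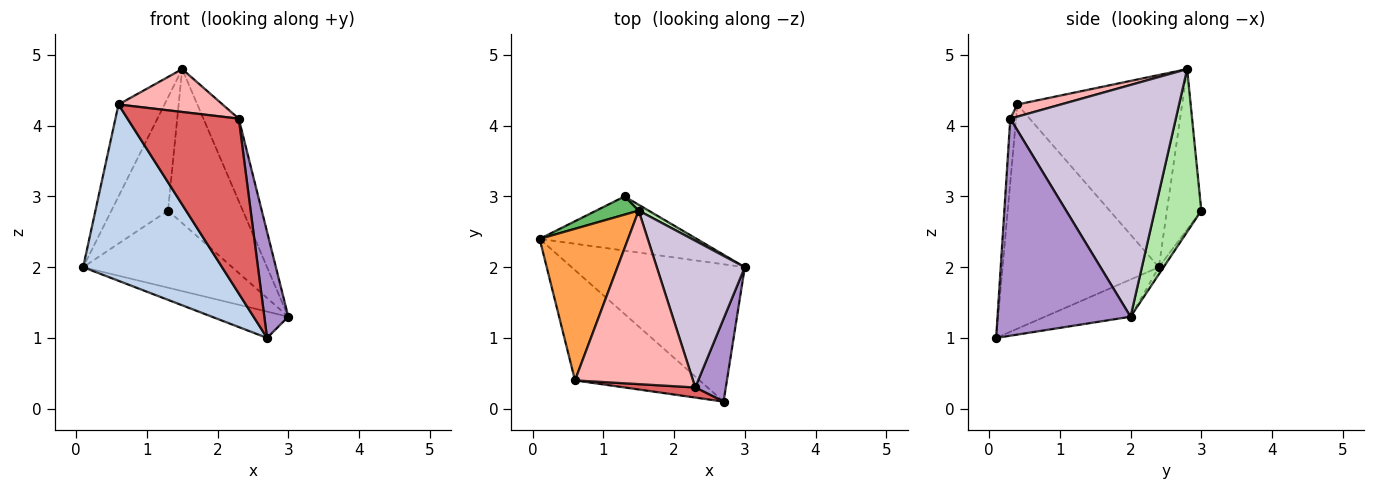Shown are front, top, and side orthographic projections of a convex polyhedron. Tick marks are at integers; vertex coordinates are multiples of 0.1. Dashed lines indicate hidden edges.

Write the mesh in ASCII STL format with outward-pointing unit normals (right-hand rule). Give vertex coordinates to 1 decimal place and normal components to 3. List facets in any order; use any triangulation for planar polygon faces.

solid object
 facet normal -0.207 0.184 -0.961
  outer loop
   vertex 2.7 0.1 1.0
   vertex 0.1 2.4 2.0
   vertex 3.0 2.0 1.3
  endloop
 endfacet
 facet normal -0.690 -0.614 -0.383
  outer loop
   vertex 0.6 0.4 4.3
   vertex 0.1 2.4 2.0
   vertex 2.7 0.1 1.0
  endloop
 endfacet
 facet normal -0.881 0.246 0.405
  outer loop
   vertex 0.6 0.4 4.3
   vertex 1.5 2.8 4.8
   vertex 0.1 2.4 2.0
  endloop
 endfacet
 facet normal -0.026 0.818 -0.575
  outer loop
   vertex 1.3 3.0 2.8
   vertex 3.0 2.0 1.3
   vertex 0.1 2.4 2.0
  endloop
 endfacet
 facet normal -0.514 0.847 0.136
  outer loop
   vertex 1.3 3.0 2.8
   vertex 0.1 2.4 2.0
   vertex 1.5 2.8 4.8
  endloop
 endfacet
 facet normal 0.528 0.849 0.032
  outer loop
   vertex 1.3 3.0 2.8
   vertex 1.5 2.8 4.8
   vertex 3.0 2.0 1.3
  endloop
 endfacet
 facet normal -0.052 -0.997 0.058
  outer loop
   vertex 2.3 0.3 4.1
   vertex 0.6 0.4 4.3
   vertex 2.7 0.1 1.0
  endloop
 endfacet
 facet normal 0.100 -0.239 0.966
  outer loop
   vertex 2.3 0.3 4.1
   vertex 1.5 2.8 4.8
   vertex 0.6 0.4 4.3
  endloop
 endfacet
 facet normal 0.975 -0.176 0.137
  outer loop
   vertex 2.3 0.3 4.1
   vertex 2.7 0.1 1.0
   vertex 3.0 2.0 1.3
  endloop
 endfacet
 facet normal 0.917 0.196 0.348
  outer loop
   vertex 2.3 0.3 4.1
   vertex 3.0 2.0 1.3
   vertex 1.5 2.8 4.8
  endloop
 endfacet
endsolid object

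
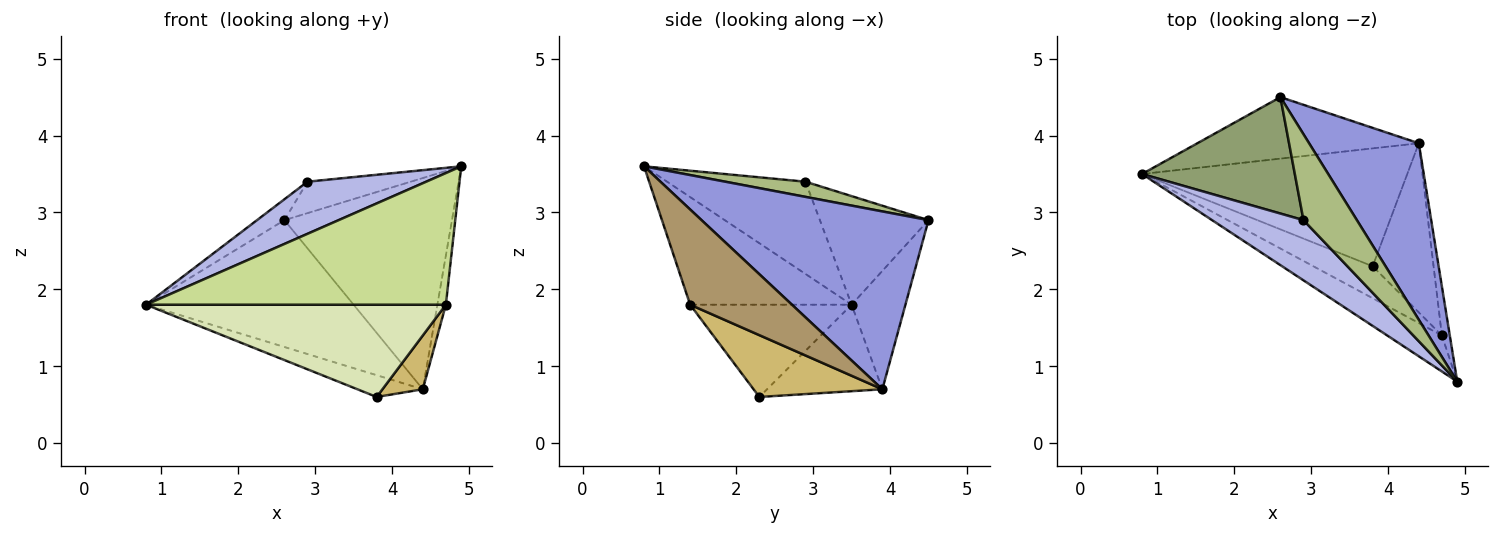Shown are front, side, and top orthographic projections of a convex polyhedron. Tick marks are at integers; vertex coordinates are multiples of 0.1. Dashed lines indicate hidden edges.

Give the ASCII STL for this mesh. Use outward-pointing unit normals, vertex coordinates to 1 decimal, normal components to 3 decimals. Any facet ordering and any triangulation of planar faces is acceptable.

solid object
 facet normal -0.227 0.876 -0.425
  outer loop
   vertex 4.4 3.9 0.7
   vertex 0.8 3.5 1.8
   vertex 2.6 4.5 2.9
  endloop
 endfacet
 facet normal -0.305 0.173 -0.936
  outer loop
   vertex 4.4 3.9 0.7
   vertex 3.8 2.3 0.6
   vertex 0.8 3.5 1.8
  endloop
 endfacet
 facet normal 0.721 0.532 0.445
  outer loop
   vertex 4.4 3.9 0.7
   vertex 2.6 4.5 2.9
   vertex 4.9 0.8 3.6
  endloop
 endfacet
 facet normal -0.607 -0.520 0.601
  outer loop
   vertex 2.9 2.9 3.4
   vertex 0.8 3.5 1.8
   vertex 4.9 0.8 3.6
  endloop
 endfacet
 facet normal -0.573 0.145 0.807
  outer loop
   vertex 2.9 2.9 3.4
   vertex 2.6 4.5 2.9
   vertex 0.8 3.5 1.8
  endloop
 endfacet
 facet normal 0.258 0.332 0.907
  outer loop
   vertex 2.9 2.9 3.4
   vertex 4.9 0.8 3.6
   vertex 2.6 4.5 2.9
  endloop
 endfacet
 facet normal -0.461 -0.856 -0.234
  outer loop
   vertex 4.7 1.4 1.8
   vertex 4.9 0.8 3.6
   vertex 0.8 3.5 1.8
  endloop
 endfacet
 facet normal -0.454 -0.842 -0.292
  outer loop
   vertex 4.7 1.4 1.8
   vertex 0.8 3.5 1.8
   vertex 3.8 2.3 0.6
  endloop
 endfacet
 facet normal 0.993 0.083 -0.083
  outer loop
   vertex 4.7 1.4 1.8
   vertex 4.4 3.9 0.7
   vertex 4.9 0.8 3.6
  endloop
 endfacet
 facet normal 0.695 -0.218 -0.685
  outer loop
   vertex 4.7 1.4 1.8
   vertex 3.8 2.3 0.6
   vertex 4.4 3.9 0.7
  endloop
 endfacet
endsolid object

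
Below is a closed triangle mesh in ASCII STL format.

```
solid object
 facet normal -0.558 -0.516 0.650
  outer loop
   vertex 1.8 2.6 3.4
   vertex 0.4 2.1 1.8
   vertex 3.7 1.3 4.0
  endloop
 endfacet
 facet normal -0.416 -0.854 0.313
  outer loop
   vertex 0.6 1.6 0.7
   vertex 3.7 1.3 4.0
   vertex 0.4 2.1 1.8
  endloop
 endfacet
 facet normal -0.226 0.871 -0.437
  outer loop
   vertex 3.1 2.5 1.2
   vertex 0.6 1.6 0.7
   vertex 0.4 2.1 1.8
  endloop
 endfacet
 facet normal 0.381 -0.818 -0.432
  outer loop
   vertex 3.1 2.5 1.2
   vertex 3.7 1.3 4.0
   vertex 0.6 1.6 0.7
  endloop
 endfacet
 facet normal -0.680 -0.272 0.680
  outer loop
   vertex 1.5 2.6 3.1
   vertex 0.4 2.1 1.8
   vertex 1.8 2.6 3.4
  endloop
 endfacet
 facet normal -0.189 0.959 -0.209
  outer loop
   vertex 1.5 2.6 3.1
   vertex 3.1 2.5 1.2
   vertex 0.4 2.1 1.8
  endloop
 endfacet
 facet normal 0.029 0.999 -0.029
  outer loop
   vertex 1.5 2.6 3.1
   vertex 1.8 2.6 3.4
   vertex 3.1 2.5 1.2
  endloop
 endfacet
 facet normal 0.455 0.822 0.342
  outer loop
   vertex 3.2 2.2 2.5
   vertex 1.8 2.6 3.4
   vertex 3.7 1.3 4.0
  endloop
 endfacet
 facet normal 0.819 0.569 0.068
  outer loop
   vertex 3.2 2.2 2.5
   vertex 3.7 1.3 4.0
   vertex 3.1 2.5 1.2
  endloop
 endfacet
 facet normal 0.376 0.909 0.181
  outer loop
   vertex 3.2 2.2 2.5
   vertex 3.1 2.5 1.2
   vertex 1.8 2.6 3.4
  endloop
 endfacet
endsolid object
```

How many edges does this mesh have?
15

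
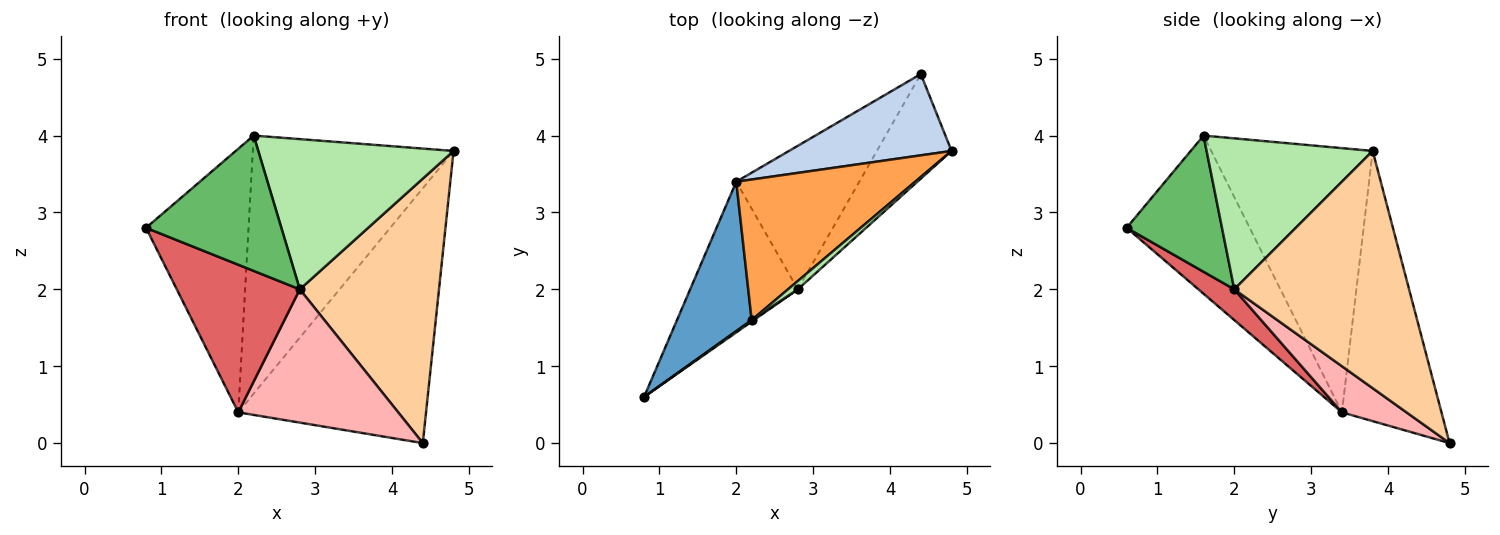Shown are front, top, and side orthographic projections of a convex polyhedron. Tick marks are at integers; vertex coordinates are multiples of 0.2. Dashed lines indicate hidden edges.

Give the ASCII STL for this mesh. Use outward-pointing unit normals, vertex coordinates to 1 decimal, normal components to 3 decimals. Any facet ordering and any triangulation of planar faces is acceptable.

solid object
 facet normal -0.722 0.602 0.341
  outer loop
   vertex 2.0 3.4 0.4
   vertex 0.8 0.6 2.8
   vertex 2.2 1.6 4.0
  endloop
 endfacet
 facet normal -0.451 0.850 0.271
  outer loop
   vertex 2.0 3.4 0.4
   vertex 4.8 3.8 3.8
   vertex 4.4 4.8 0.0
  endloop
 endfacet
 facet normal -0.577 0.717 0.391
  outer loop
   vertex 2.0 3.4 0.4
   vertex 2.2 1.6 4.0
   vertex 4.8 3.8 3.8
  endloop
 endfacet
 facet normal 0.760 -0.605 -0.239
  outer loop
   vertex 2.8 2.0 2.0
   vertex 4.4 4.8 0.0
   vertex 4.8 3.8 3.8
  endloop
 endfacet
 facet normal 0.576 -0.817 0.009
  outer loop
   vertex 2.8 2.0 2.0
   vertex 2.2 1.6 4.0
   vertex 0.8 0.6 2.8
  endloop
 endfacet
 facet normal 0.647 -0.761 0.042
  outer loop
   vertex 2.8 2.0 2.0
   vertex 4.8 3.8 3.8
   vertex 2.2 1.6 4.0
  endloop
 endfacet
 facet normal 0.200 -0.686 -0.700
  outer loop
   vertex 2.8 2.0 2.0
   vertex 0.8 0.6 2.8
   vertex 2.0 3.4 0.4
  endloop
 endfacet
 facet normal 0.265 -0.656 -0.707
  outer loop
   vertex 2.8 2.0 2.0
   vertex 2.0 3.4 0.4
   vertex 4.4 4.8 0.0
  endloop
 endfacet
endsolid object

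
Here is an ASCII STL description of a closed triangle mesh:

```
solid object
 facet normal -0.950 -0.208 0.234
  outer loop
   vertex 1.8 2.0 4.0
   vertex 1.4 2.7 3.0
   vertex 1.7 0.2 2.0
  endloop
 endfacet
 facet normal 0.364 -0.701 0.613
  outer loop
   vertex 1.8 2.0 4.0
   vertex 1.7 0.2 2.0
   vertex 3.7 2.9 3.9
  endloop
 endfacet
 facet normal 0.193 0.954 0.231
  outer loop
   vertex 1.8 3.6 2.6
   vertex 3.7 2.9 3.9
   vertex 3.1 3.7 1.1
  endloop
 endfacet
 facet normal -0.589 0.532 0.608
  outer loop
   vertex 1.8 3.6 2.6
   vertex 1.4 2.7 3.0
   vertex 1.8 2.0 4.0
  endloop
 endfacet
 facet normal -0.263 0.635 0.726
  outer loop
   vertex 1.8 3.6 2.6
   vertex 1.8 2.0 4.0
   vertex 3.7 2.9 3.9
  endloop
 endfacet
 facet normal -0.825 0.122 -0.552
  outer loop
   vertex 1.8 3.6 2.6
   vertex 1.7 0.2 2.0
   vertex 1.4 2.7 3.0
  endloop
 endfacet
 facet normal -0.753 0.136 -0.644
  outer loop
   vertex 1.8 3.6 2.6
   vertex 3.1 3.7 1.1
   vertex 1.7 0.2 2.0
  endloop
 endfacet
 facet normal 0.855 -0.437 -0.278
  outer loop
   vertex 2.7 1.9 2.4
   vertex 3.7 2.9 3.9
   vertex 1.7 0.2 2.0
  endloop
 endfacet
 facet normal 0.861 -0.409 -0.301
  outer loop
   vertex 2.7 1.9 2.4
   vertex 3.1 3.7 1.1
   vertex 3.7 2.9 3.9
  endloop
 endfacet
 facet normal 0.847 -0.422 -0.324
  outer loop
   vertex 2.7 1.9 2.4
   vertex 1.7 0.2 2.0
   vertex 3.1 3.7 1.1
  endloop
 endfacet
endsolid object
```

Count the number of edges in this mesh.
15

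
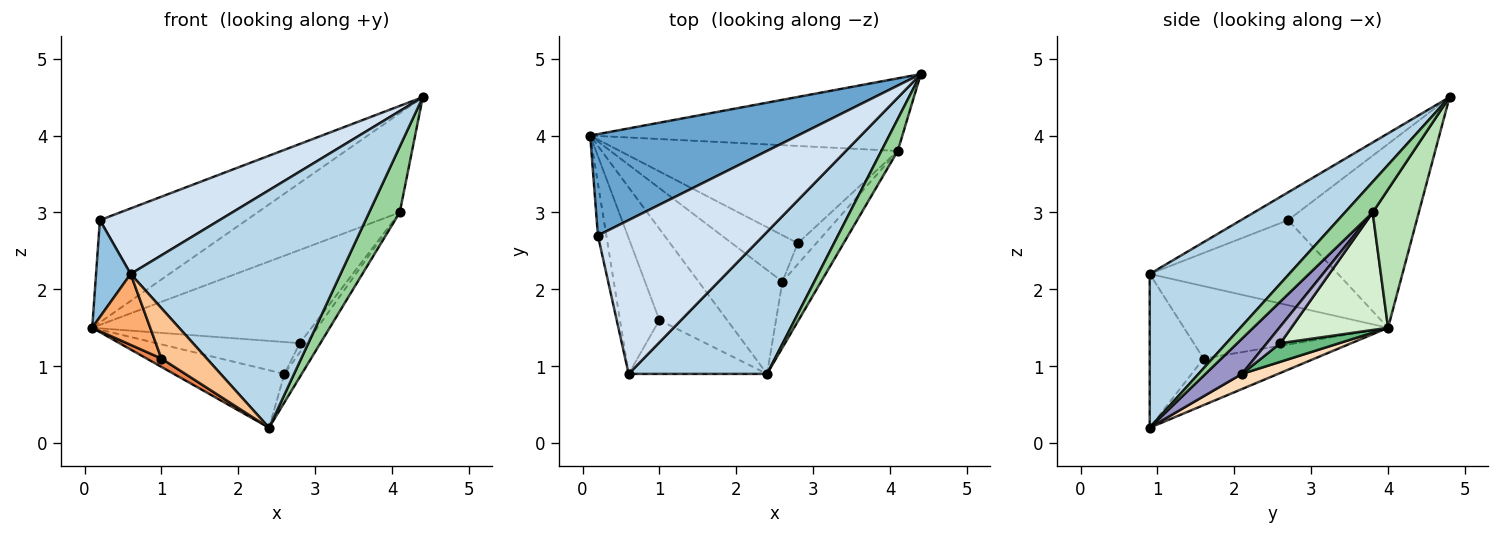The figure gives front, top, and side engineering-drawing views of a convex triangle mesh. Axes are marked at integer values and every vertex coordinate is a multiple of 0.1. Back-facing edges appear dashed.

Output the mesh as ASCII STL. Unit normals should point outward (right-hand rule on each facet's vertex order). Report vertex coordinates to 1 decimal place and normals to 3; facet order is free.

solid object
 facet normal -0.529 0.603 0.597
  outer loop
   vertex 0.2 2.7 2.9
   vertex 4.4 4.8 4.5
   vertex 0.1 4.0 1.5
  endloop
 endfacet
 facet normal -0.979 -0.180 -0.097
  outer loop
   vertex 0.6 0.9 2.2
   vertex 0.2 2.7 2.9
   vertex 0.1 4.0 1.5
  endloop
 endfacet
 facet normal 0.495 -0.746 0.446
  outer loop
   vertex 0.6 0.9 2.2
   vertex 2.4 0.9 0.2
   vertex 4.4 4.8 4.5
  endloop
 endfacet
 facet normal -0.153 -0.387 0.909
  outer loop
   vertex 0.6 0.9 2.2
   vertex 4.4 4.8 4.5
   vertex 0.2 2.7 2.9
  endloop
 endfacet
 facet normal -0.566 -0.075 -0.821
  outer loop
   vertex 1.0 1.6 1.1
   vertex 0.1 4.0 1.5
   vertex 2.4 0.9 0.2
  endloop
 endfacet
 facet normal -0.852 -0.242 -0.464
  outer loop
   vertex 1.0 1.6 1.1
   vertex 0.6 0.9 2.2
   vertex 0.1 4.0 1.5
  endloop
 endfacet
 facet normal -0.630 -0.531 -0.567
  outer loop
   vertex 1.0 1.6 1.1
   vertex 2.4 0.9 0.2
   vertex 0.6 0.9 2.2
  endloop
 endfacet
 facet normal 0.156 0.478 -0.864
  outer loop
   vertex 2.6 2.1 0.9
   vertex 2.4 0.9 0.2
   vertex 0.1 4.0 1.5
  endloop
 endfacet
 facet normal 0.227 0.552 -0.803
  outer loop
   vertex 2.6 2.1 0.9
   vertex 0.1 4.0 1.5
   vertex 2.8 2.6 1.3
  endloop
 endfacet
 facet normal 0.632 -0.697 0.338
  outer loop
   vertex 4.1 3.8 3.0
   vertex 4.4 4.8 4.5
   vertex 2.4 0.9 0.2
  endloop
 endfacet
 facet normal 0.253 0.781 -0.571
  outer loop
   vertex 4.1 3.8 3.0
   vertex 0.1 4.0 1.5
   vertex 4.4 4.8 4.5
  endloop
 endfacet
 facet normal 0.292 0.662 -0.690
  outer loop
   vertex 4.1 3.8 3.0
   vertex 2.8 2.6 1.3
   vertex 0.1 4.0 1.5
  endloop
 endfacet
 facet normal 0.642 0.304 -0.704
  outer loop
   vertex 4.1 3.8 3.0
   vertex 2.4 0.9 0.2
   vertex 2.6 2.1 0.9
  endloop
 endfacet
 facet normal 0.637 0.310 -0.706
  outer loop
   vertex 4.1 3.8 3.0
   vertex 2.6 2.1 0.9
   vertex 2.8 2.6 1.3
  endloop
 endfacet
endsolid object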